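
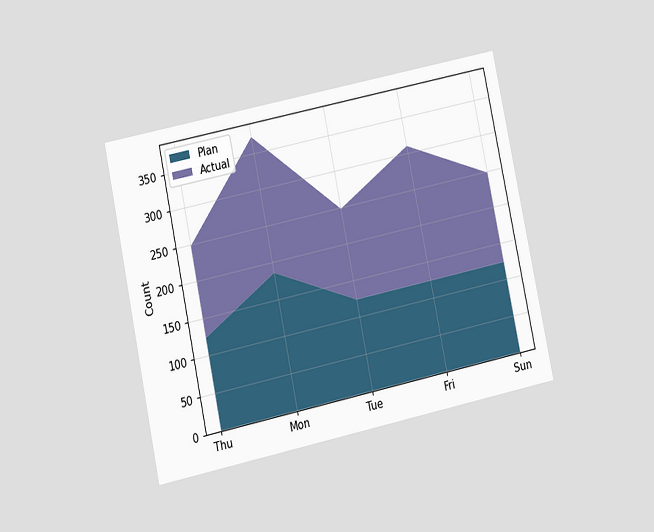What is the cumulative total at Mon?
372

The chart is tilted about 12° counter-clockwise and viewed at a slight angle. The stacked total at Mon reaches 372.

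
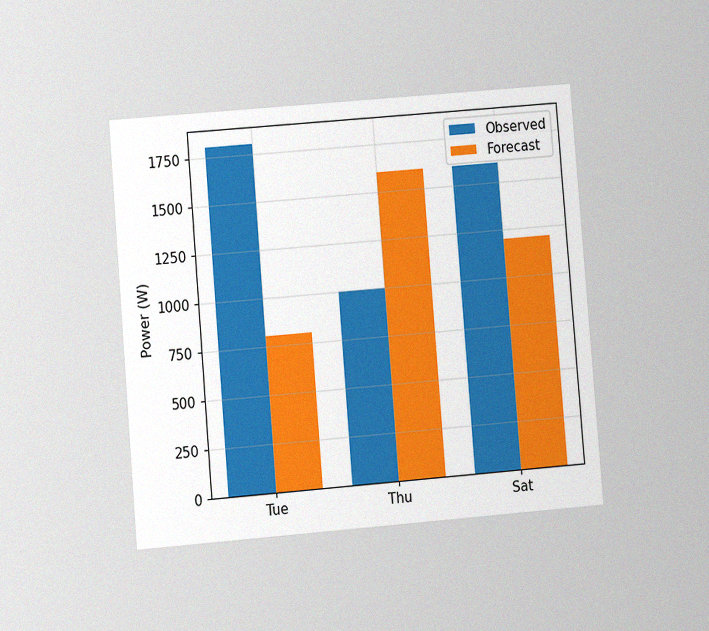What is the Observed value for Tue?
1800W

The chart is tilted about 5° counter-clockwise and viewed at a slight angle, with some photo noise. The Observed bar at Tue reaches 1800W on the y-axis.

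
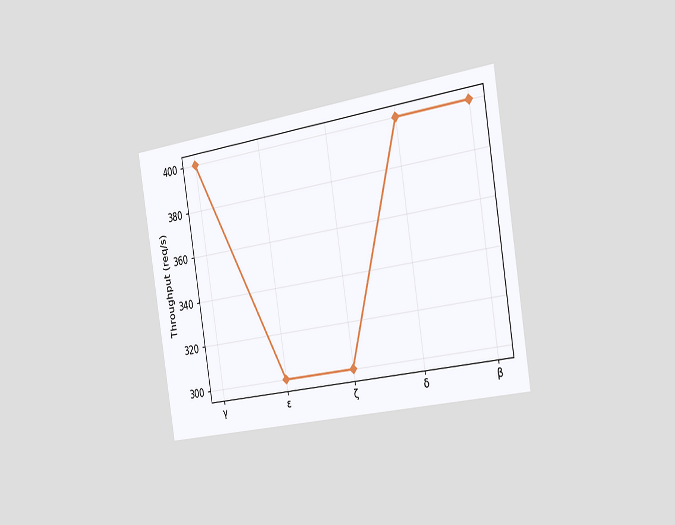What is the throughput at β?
400req/s

The chart is tilted about 9° counter-clockwise and viewed slightly from the right. At β, the line is at 400req/s.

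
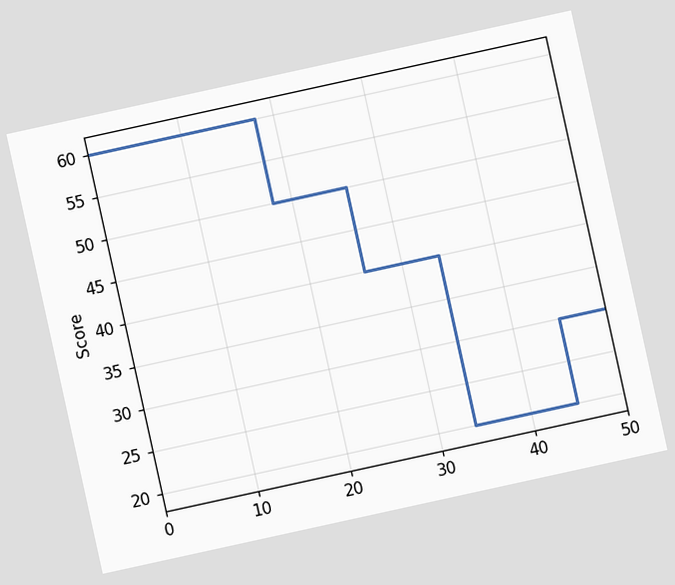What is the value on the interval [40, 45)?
The chart is tilted about 12° counter-clockwise. On [40, 45) the step sits at 20.

20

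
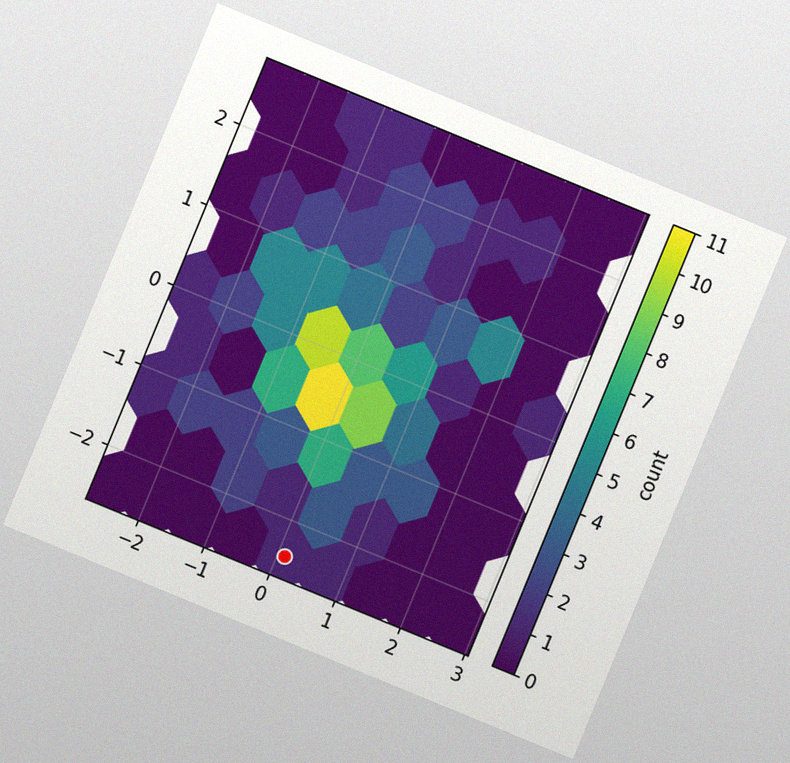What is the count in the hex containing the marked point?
1

The chart is tilted about 22° clockwise, with some photo noise. The marked hex reads 1 on the colorbar.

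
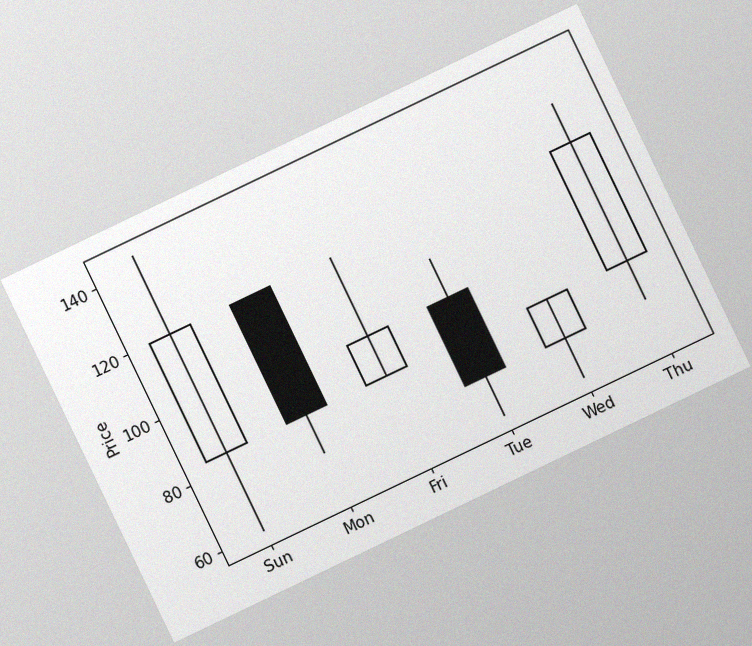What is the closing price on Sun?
The chart is tilted about 26° counter-clockwise, with some photo noise. The Sun candle closes at 120.

120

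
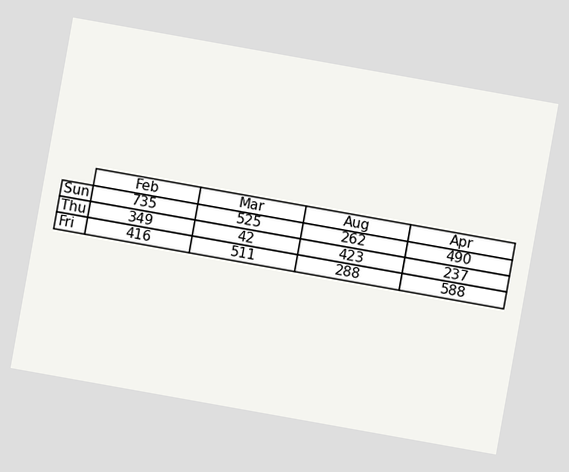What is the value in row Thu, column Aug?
423

The chart is tilted about 10° clockwise. The (Thu, Aug) cell reads 423.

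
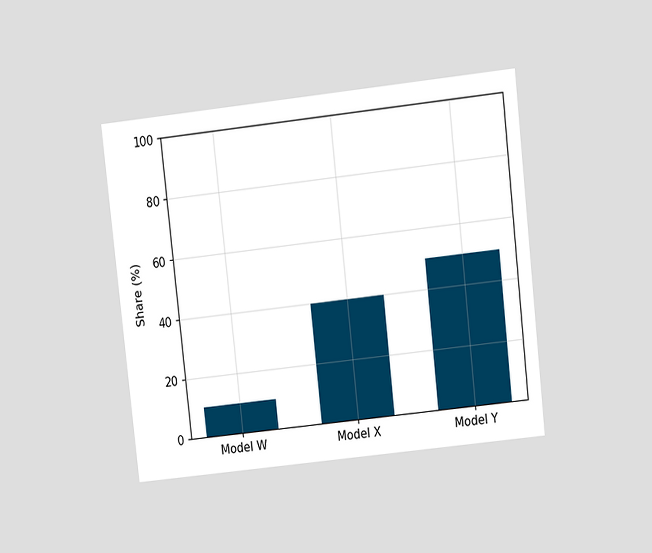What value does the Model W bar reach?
10%

The chart is tilted about 6° counter-clockwise and viewed at a slight angle. Reading along the chart's y-axis, the Model W bar reaches 10%.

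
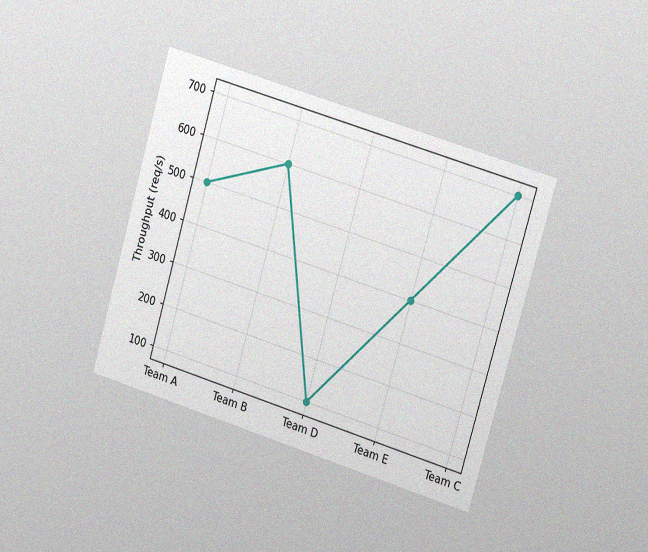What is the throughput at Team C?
700req/s

The chart is tilted about 16° clockwise and viewed slightly from the right, with some photo noise. At Team C, the line is at 700req/s.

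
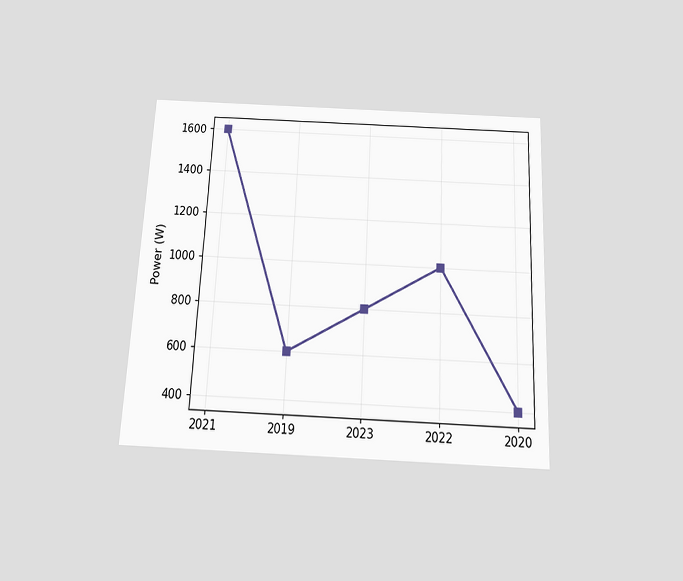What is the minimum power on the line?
The chart is tilted about 3° clockwise and viewed slightly from below. The lowest point is at 2020, and reading across to the y-axis gives 400W.

400W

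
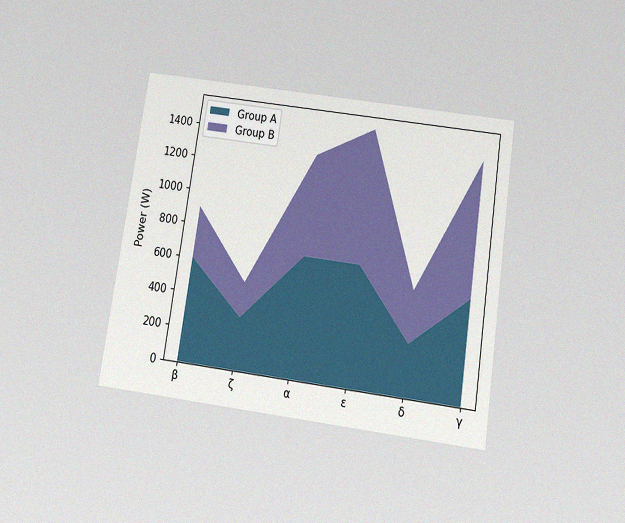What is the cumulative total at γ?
The chart is tilted about 8° clockwise and viewed slightly from below, with some photo noise. The stacked total at γ reaches 1400W.

1400W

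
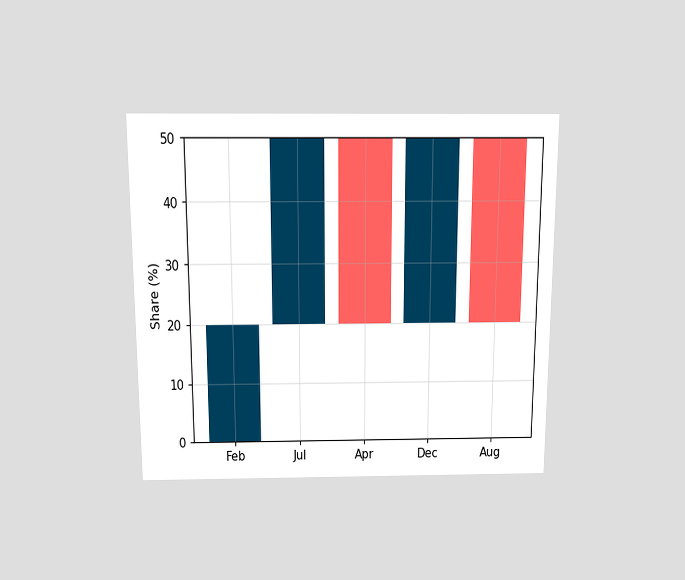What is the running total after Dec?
50%

The chart is viewed slightly from above. After Dec the running total reaches 50%.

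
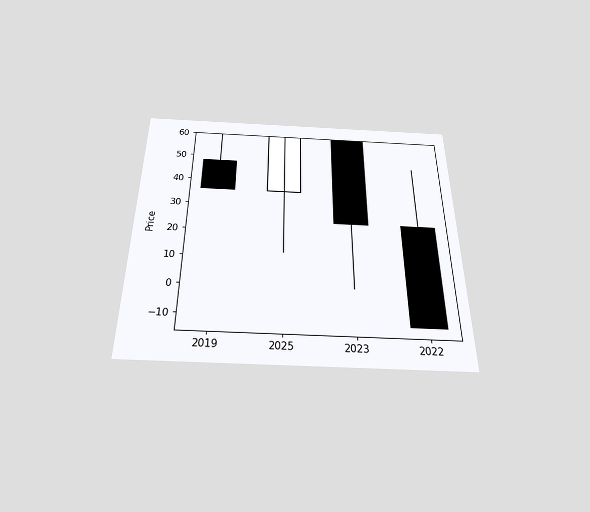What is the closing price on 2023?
24

The chart is viewed slightly from below. The 2023 candle closes at 24.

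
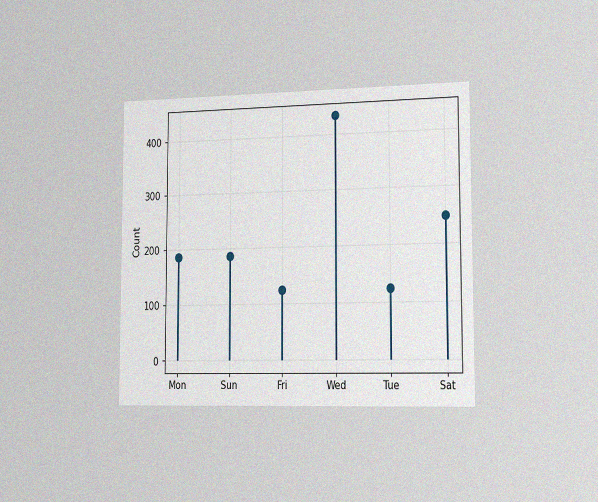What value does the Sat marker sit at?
248

The chart is viewed slightly from the right, with some photo noise. The Sat marker sits at 248.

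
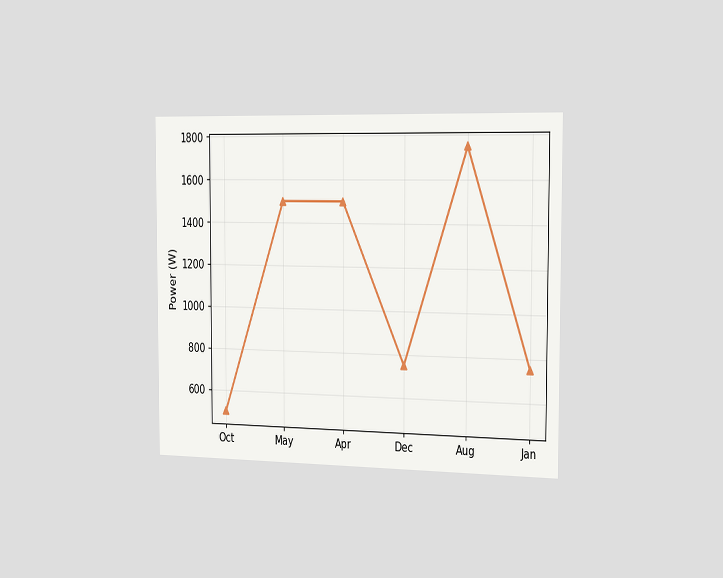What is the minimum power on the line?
500W

The chart is viewed slightly from the right. The lowest point is at Oct, and reading across to the y-axis gives 500W.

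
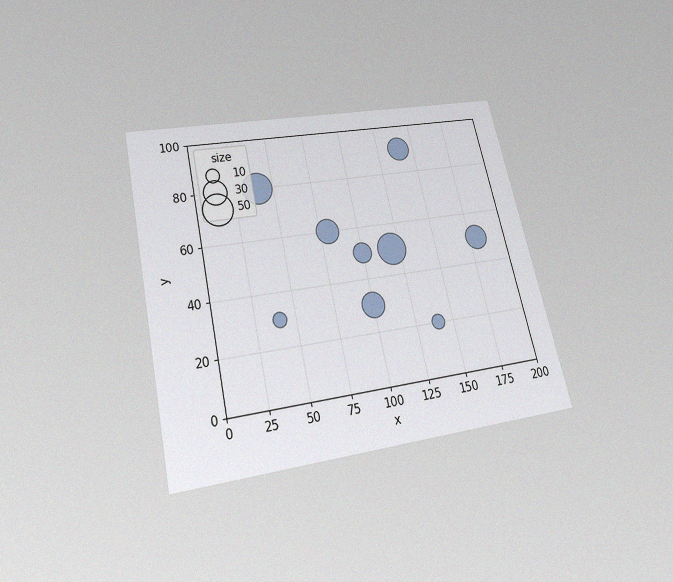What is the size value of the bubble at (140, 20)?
10

The chart is tilted about 13° counter-clockwise and viewed slightly from below, with some photo noise. Matching the bubble at (140, 20) against the size legend gives 10.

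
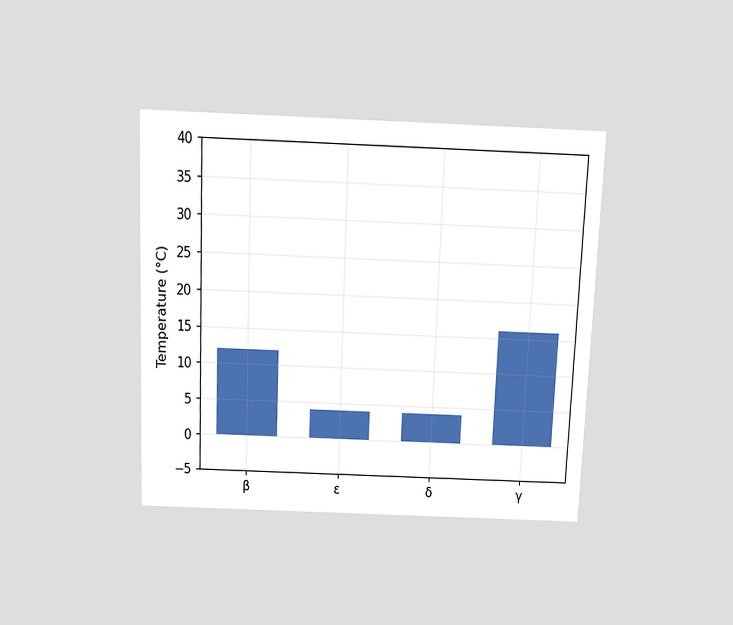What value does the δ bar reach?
The chart is tilted about 2° clockwise and viewed slightly from above. Reading along the chart's y-axis, the δ bar reaches 4°C.

4°C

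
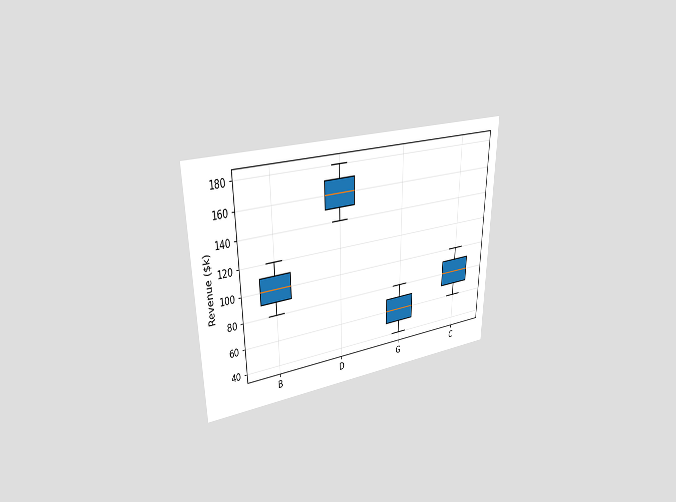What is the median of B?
$100k

The chart is viewed at a slight angle. The median line in the B box sits at $100k.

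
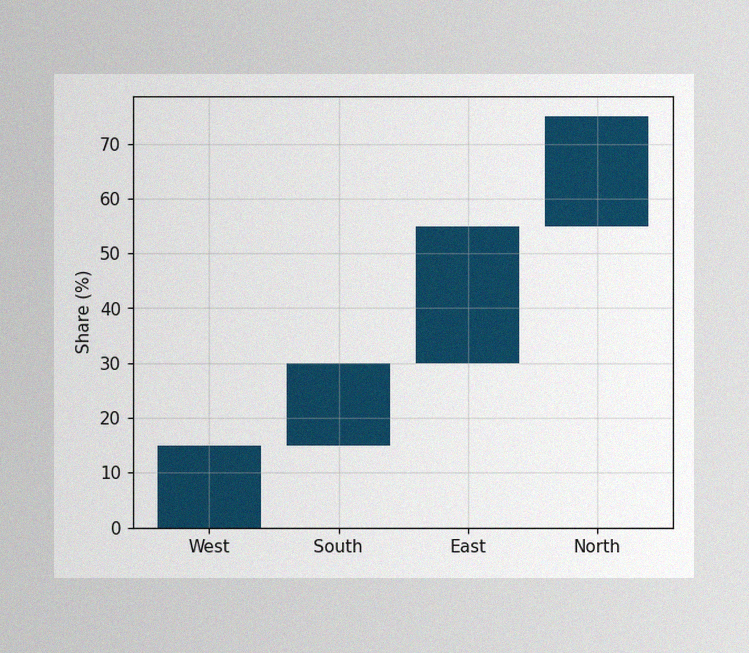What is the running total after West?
The image has some photo noise and uneven lighting. After West the running total reaches 15%.

15%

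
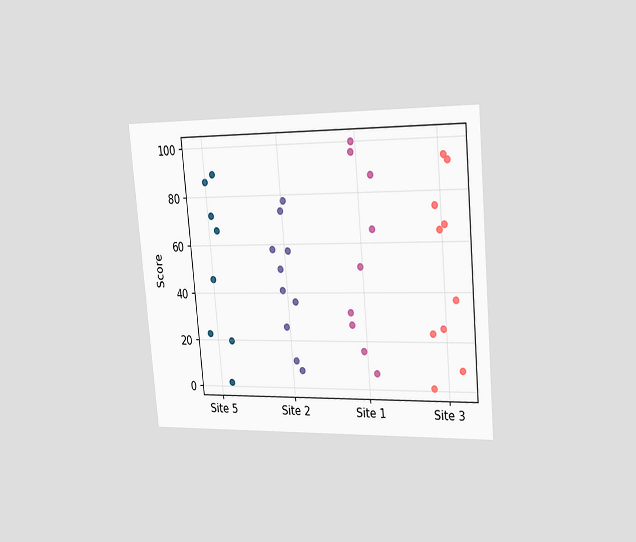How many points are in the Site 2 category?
The chart is tilted about 5° counter-clockwise and viewed slightly from the right. Counting the markers in the Site 2 column gives 10.

10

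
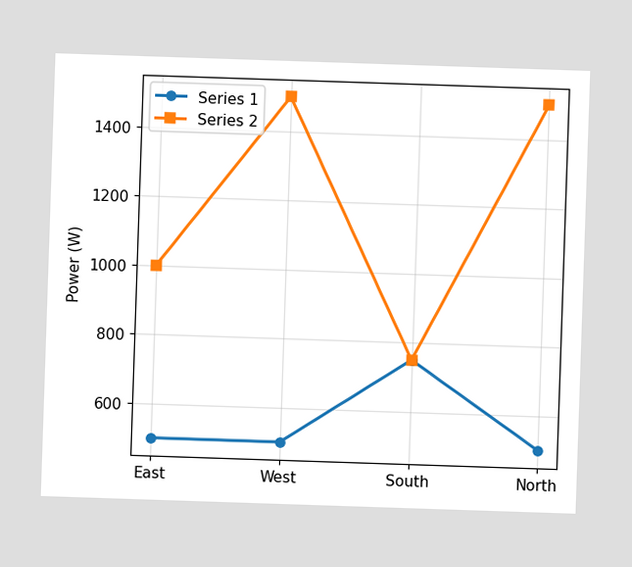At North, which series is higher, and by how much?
Series 2, by 1000W

At North, Series 2 sits above the other line by 1000W.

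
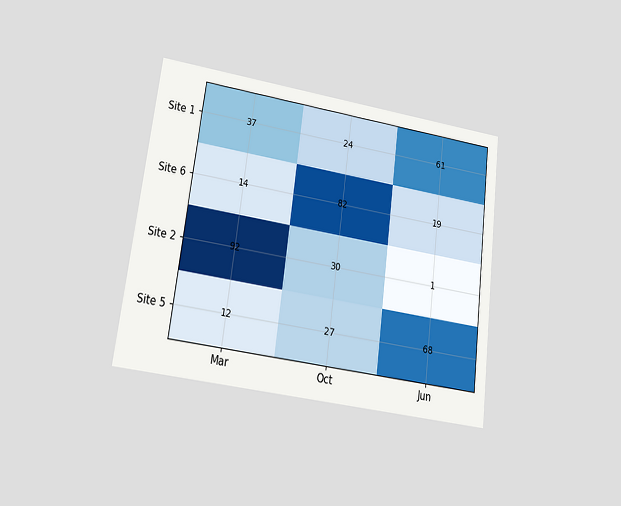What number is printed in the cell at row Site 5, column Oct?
27

The chart is tilted about 7° clockwise and viewed at a slight angle. The (Site 5, Oct) cell reads 27.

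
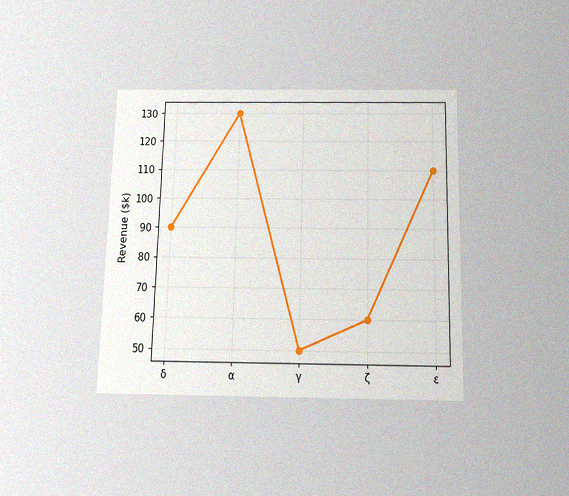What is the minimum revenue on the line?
The chart is viewed slightly from below, with some photo noise. The lowest point is at γ, and reading across to the y-axis gives $50k.

$50k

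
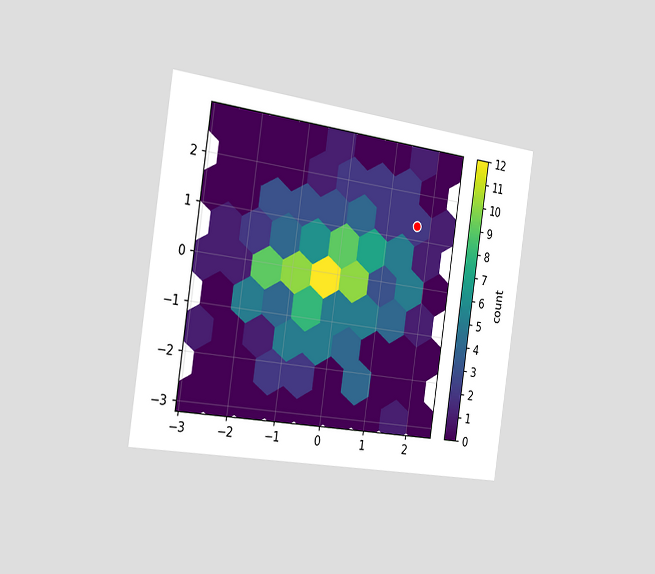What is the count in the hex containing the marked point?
The chart is tilted about 8° clockwise and viewed slightly from the left. The marked hex reads 2 on the colorbar.

2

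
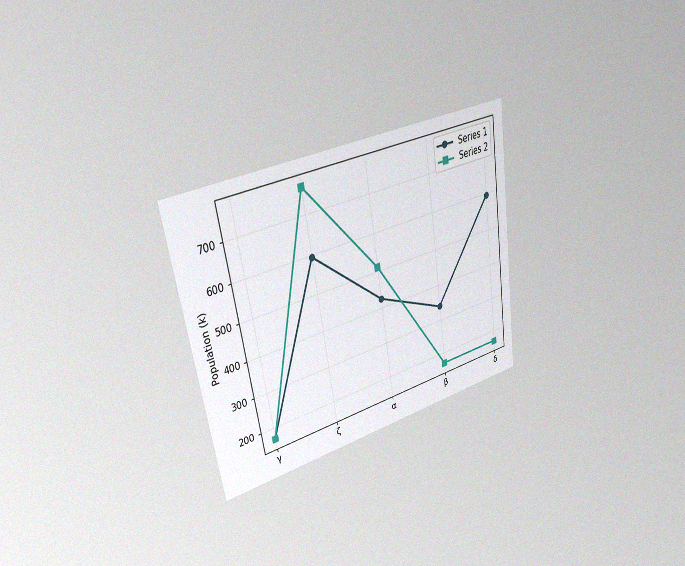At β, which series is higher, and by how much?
The chart is tilted about 9° counter-clockwise and viewed slightly from the left, with some photo noise. At β, Series 1 sits above the other line by 170k.

Series 1, by 170k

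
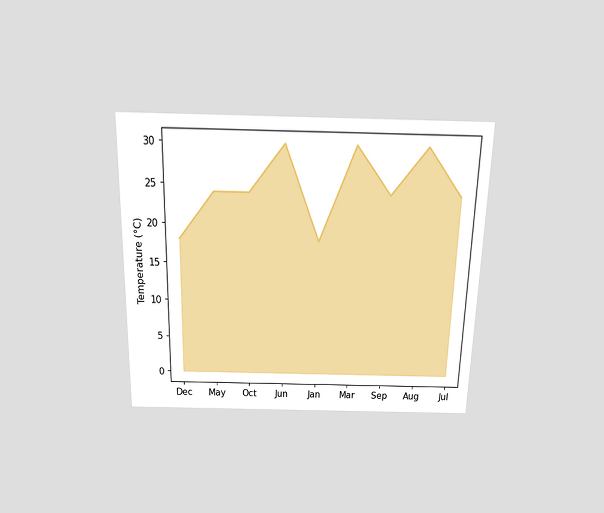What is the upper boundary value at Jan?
18°C

The chart is viewed slightly from above. At Jan the upper boundary is at 18°C.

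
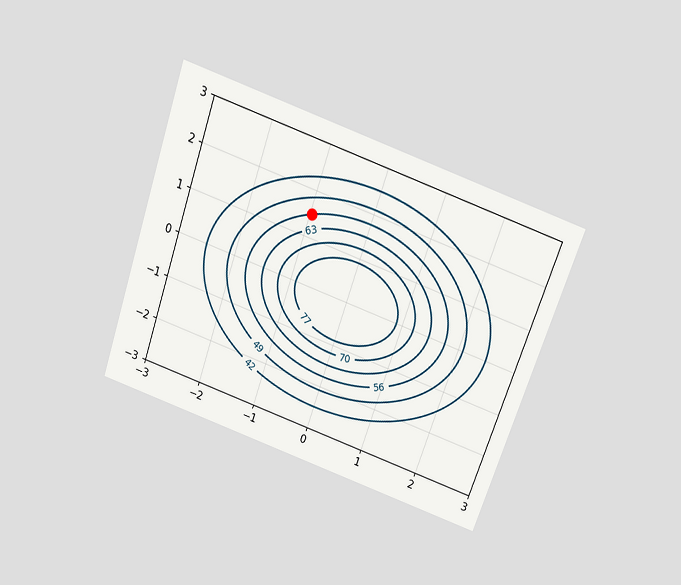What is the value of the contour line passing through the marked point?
56

The chart is tilted about 19° clockwise and viewed slightly from above. The marked point sits on the contour labelled 56.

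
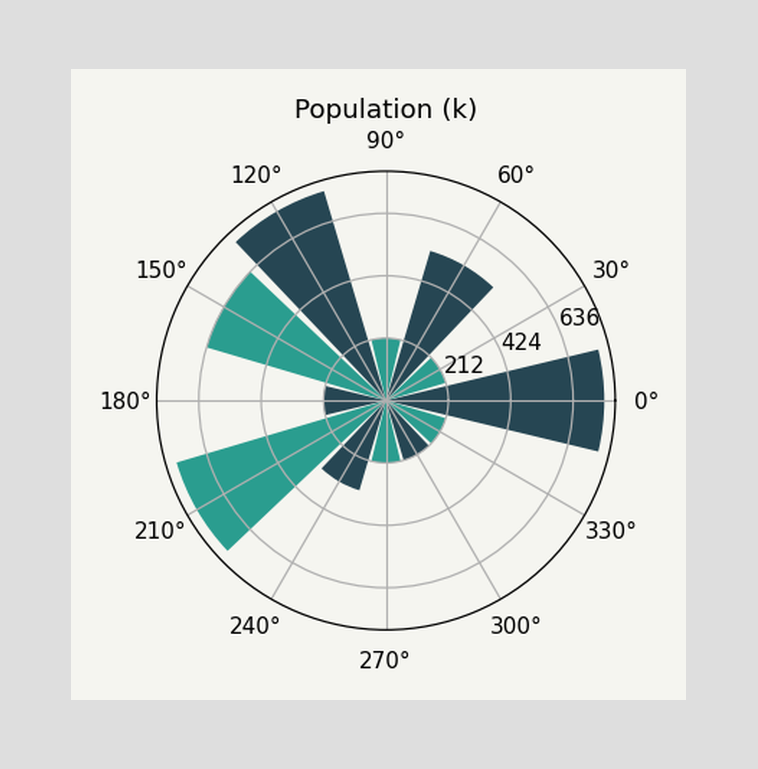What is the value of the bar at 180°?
212k

The bar at 180° reaches 212k on the radial axis.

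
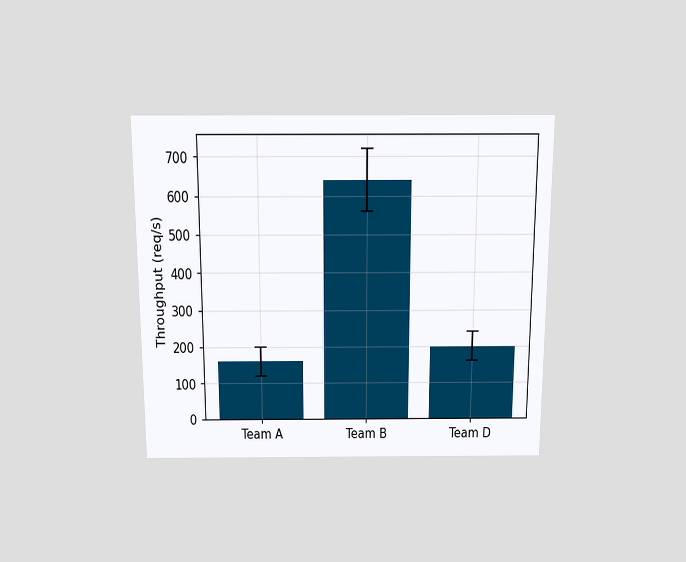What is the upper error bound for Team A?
The chart is viewed slightly from above. The Team A bar's upper whisker reaches 200req/s.

200req/s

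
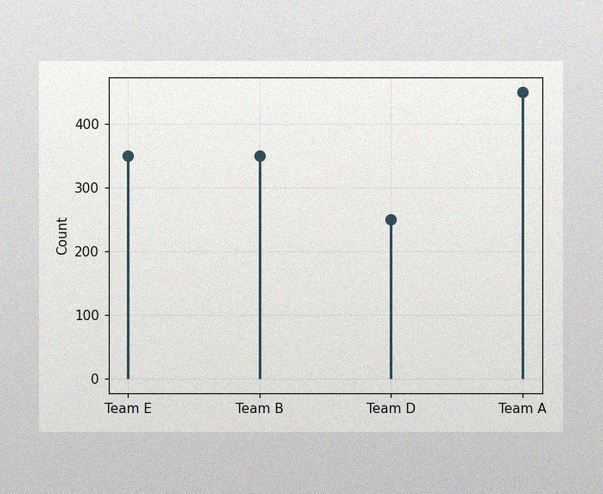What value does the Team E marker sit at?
The image has some photo noise and uneven lighting. The Team E marker sits at 350.

350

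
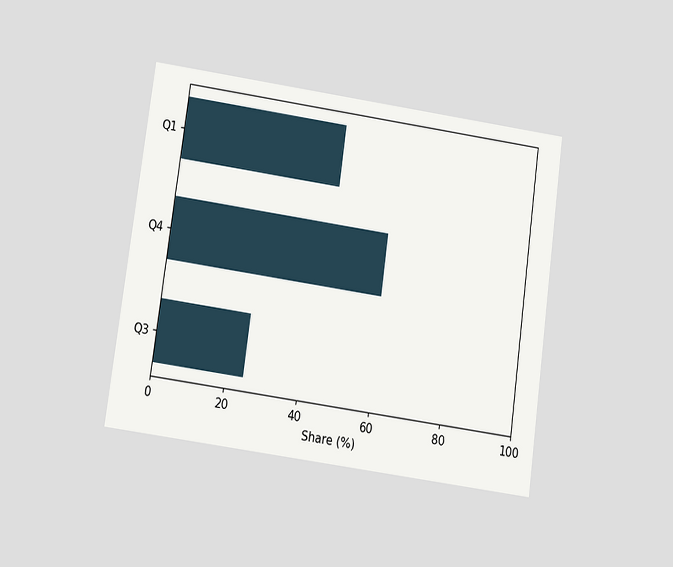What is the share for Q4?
The chart is tilted about 8° clockwise and viewed slightly from below. Reading along the chart's x-axis, the Q4 bar reaches 60%.

60%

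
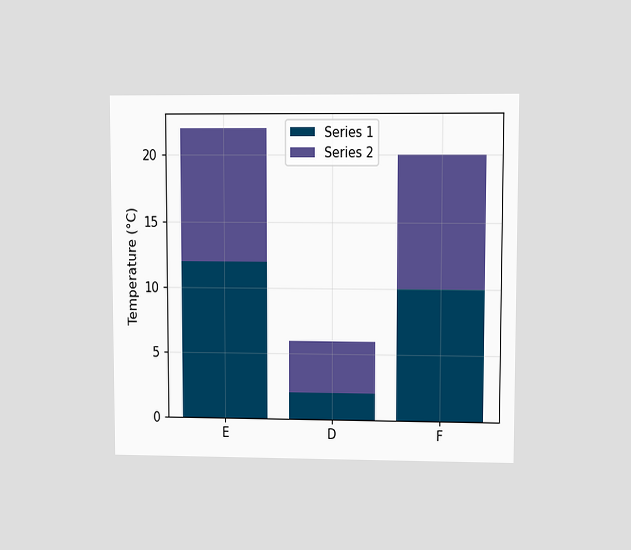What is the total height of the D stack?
The chart is viewed at a slight angle. The D stack's top reaches 6°C on the y-axis.

6°C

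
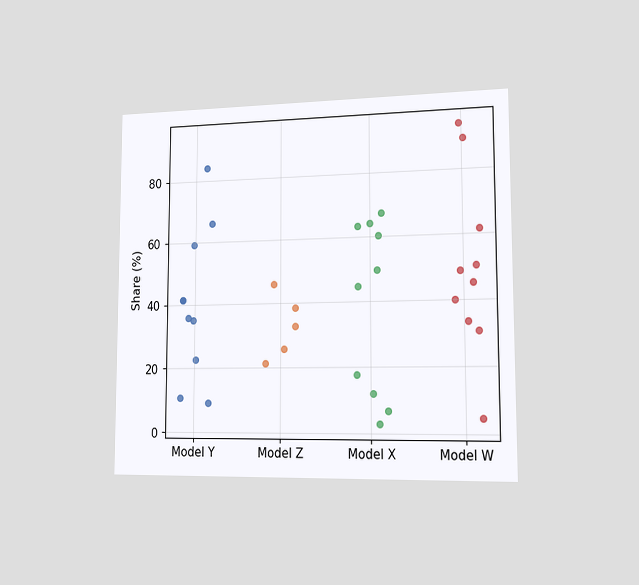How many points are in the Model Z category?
5

The chart is viewed slightly from the right. Counting the markers in the Model Z column gives 5.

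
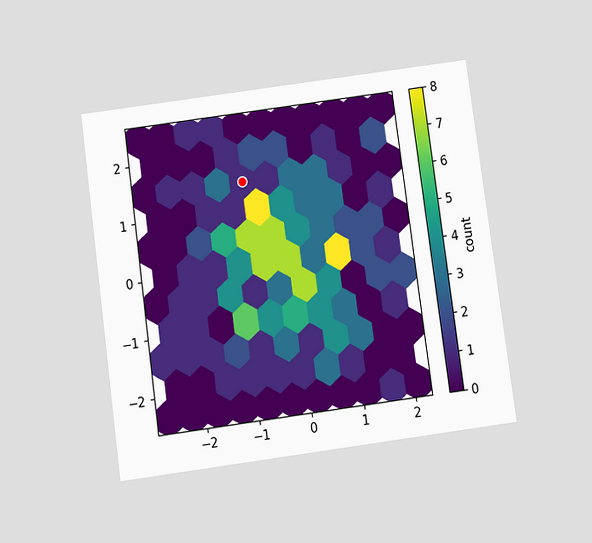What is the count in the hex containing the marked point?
The chart is tilted about 8° counter-clockwise and viewed slightly from below. The marked hex reads 1 on the colorbar.

1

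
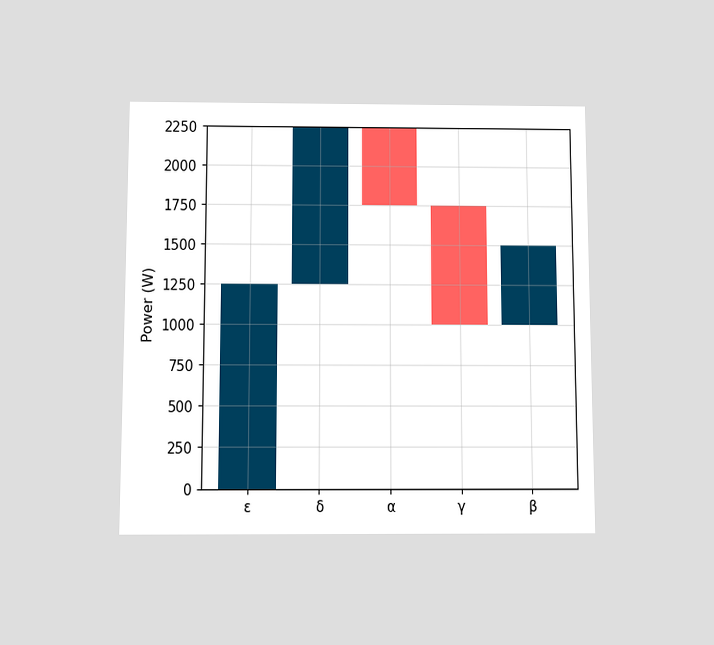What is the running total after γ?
1000W

The chart is viewed slightly from below. After γ the running total reaches 1000W.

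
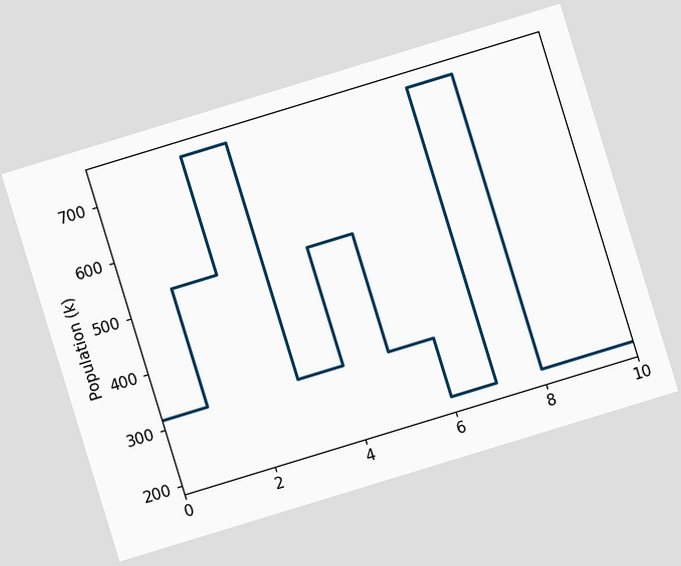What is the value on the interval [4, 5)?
530k

The chart is tilted about 17° counter-clockwise. On [4, 5) the step sits at 530k.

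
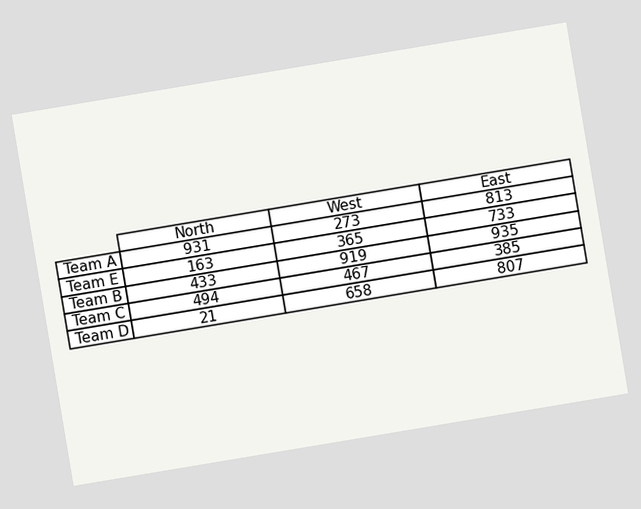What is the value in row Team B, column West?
The chart is tilted about 9° counter-clockwise. The (Team B, West) cell reads 919.

919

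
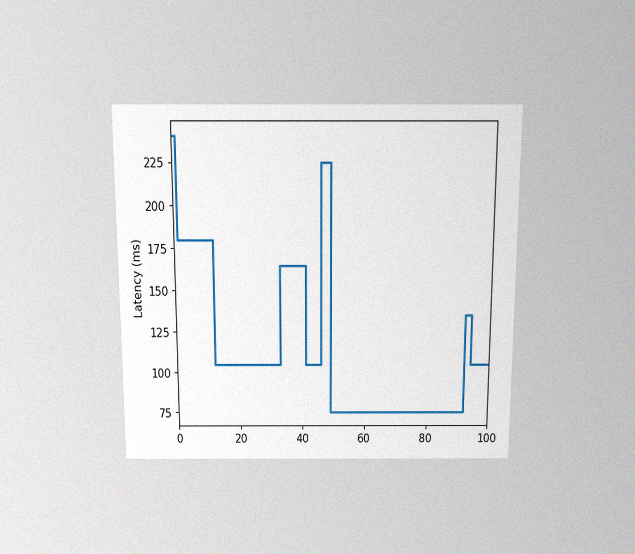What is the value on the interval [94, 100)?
105ms

The chart is viewed slightly from above, with some photo noise. On [94, 100) the step sits at 105ms.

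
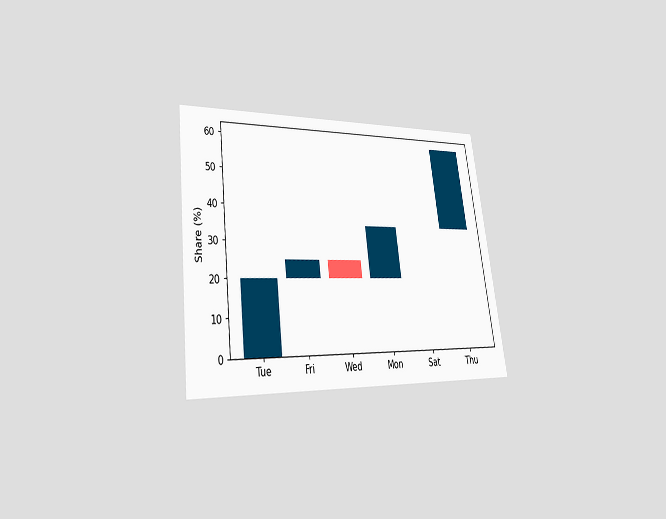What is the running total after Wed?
The chart is tilted about 7° counter-clockwise and viewed at a slight angle. After Wed the running total reaches 20%.

20%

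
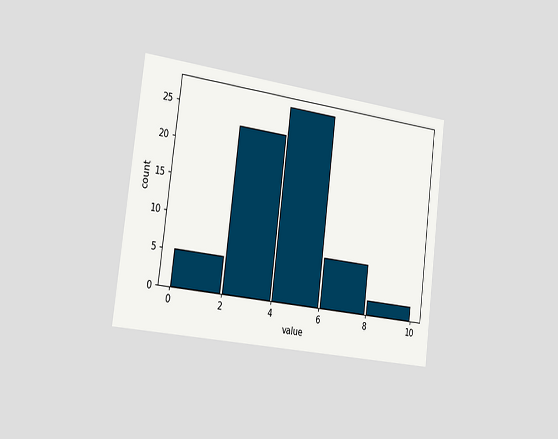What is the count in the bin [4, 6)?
The chart is tilted about 7° clockwise and viewed slightly from the left. The [4, 6) bin has height 27.

27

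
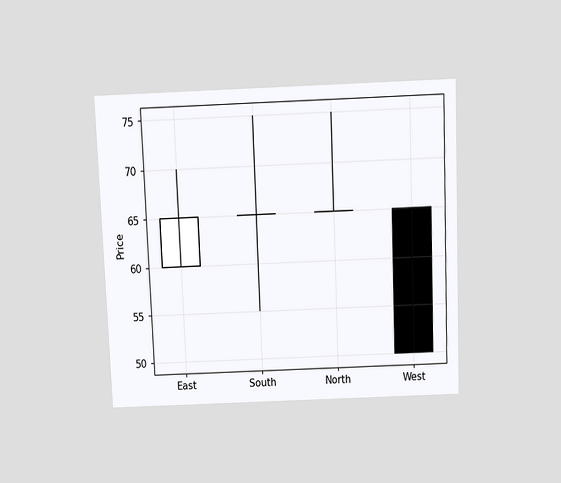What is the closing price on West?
The chart is tilted about 2° counter-clockwise and viewed slightly from above. The West candle closes at 50.

50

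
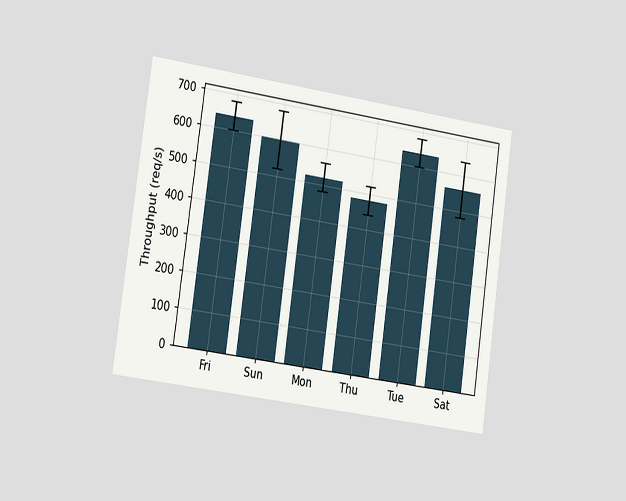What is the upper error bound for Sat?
640req/s

The chart is tilted about 8° clockwise and viewed slightly from the left. The Sat bar's upper whisker reaches 640req/s.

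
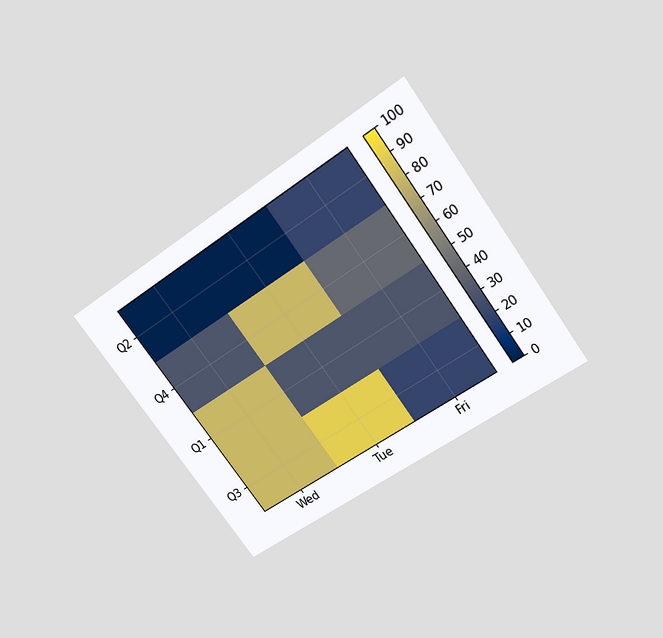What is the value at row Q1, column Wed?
80

The chart is tilted about 36° counter-clockwise and viewed slightly from above. Matching cell (Q1, Wed) against the colorbar gives 80.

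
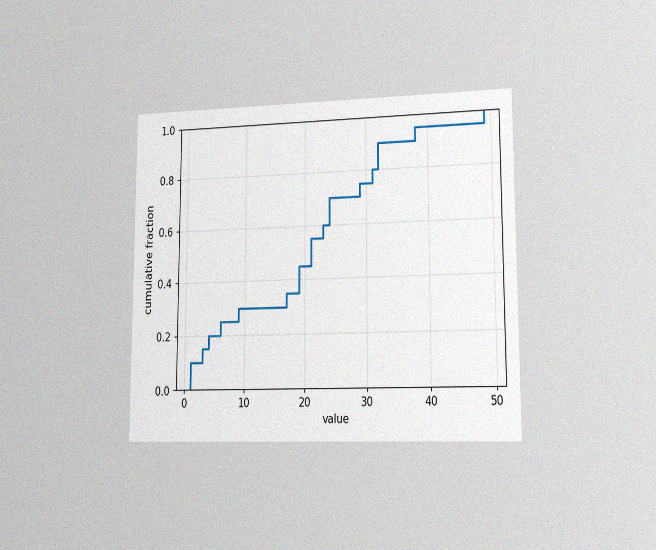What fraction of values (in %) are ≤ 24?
70%

The chart is viewed slightly from the right, with some photo noise. At x=24 the ECDF step is at 70%.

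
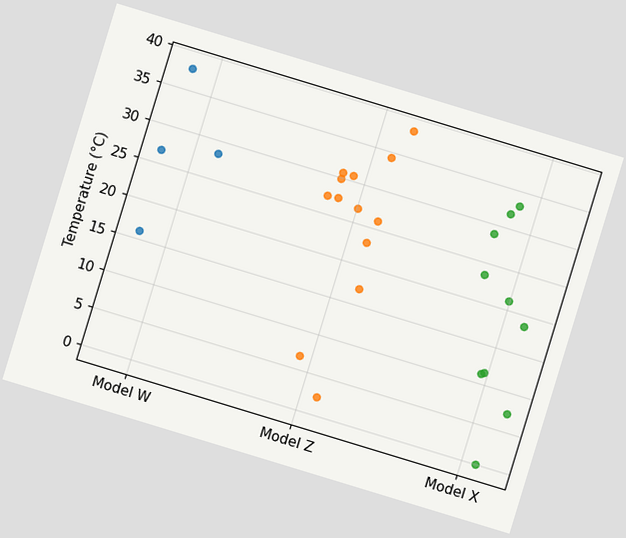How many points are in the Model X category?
10

The chart is tilted about 17° clockwise. Counting the markers in the Model X column gives 10.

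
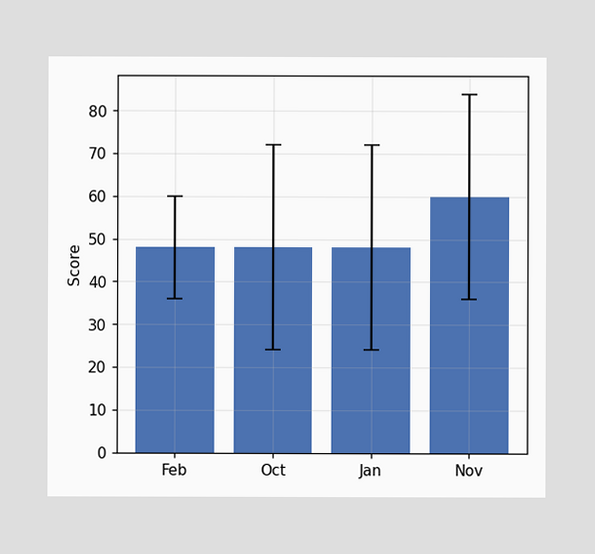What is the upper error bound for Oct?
The Oct bar's upper whisker reaches 72.

72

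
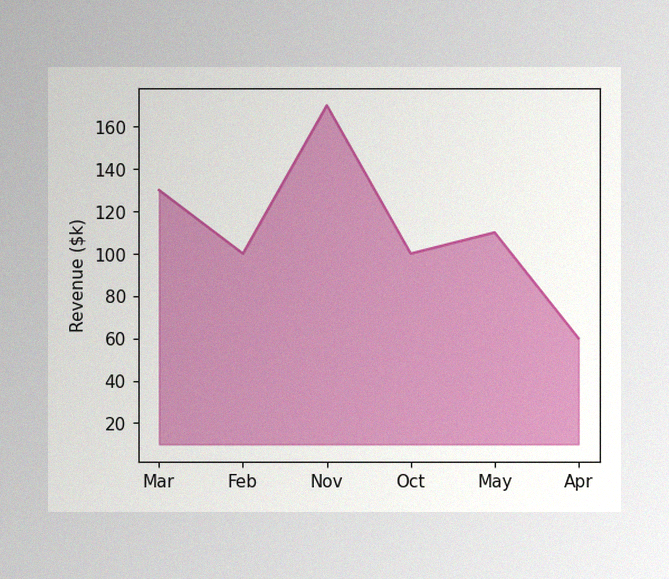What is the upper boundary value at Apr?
The image has some photo noise and uneven lighting. At Apr the upper boundary is at $60k.

$60k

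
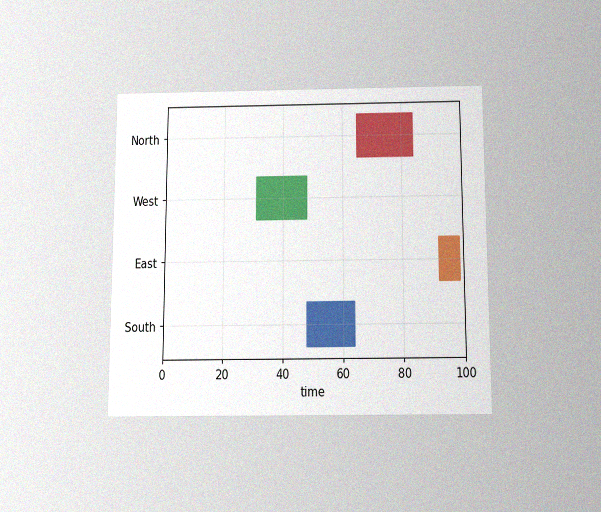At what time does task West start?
The chart is viewed slightly from below, with some photo noise. The West bar begins at t=31.

31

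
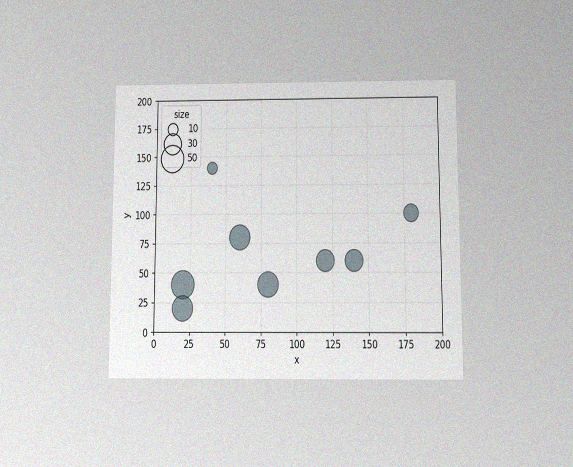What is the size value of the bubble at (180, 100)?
The chart is viewed slightly from below, with some photo noise. Matching the bubble at (180, 100) against the size legend gives 20.

20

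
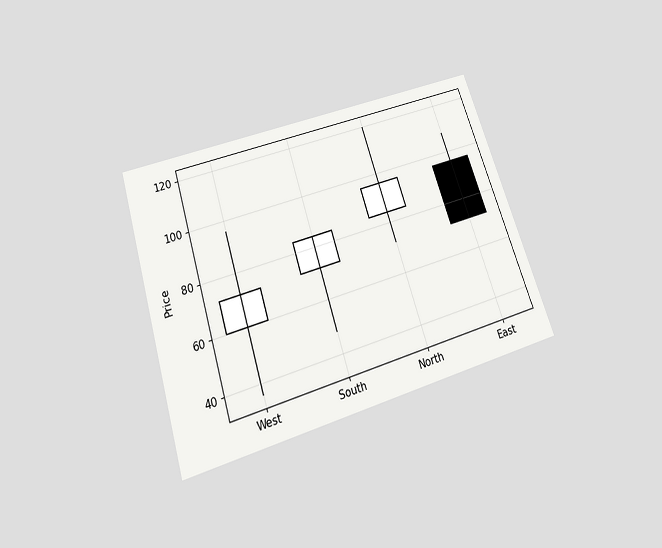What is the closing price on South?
84

The chart is tilted about 18° counter-clockwise and viewed slightly from below. The South candle closes at 84.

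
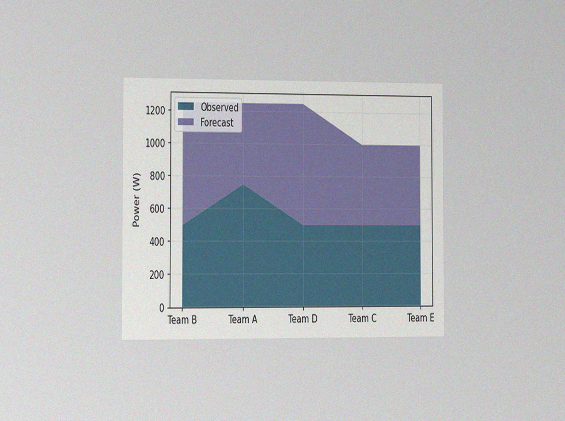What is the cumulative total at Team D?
The chart is viewed slightly from the left, with some photo noise. The stacked total at Team D reaches 1250W.

1250W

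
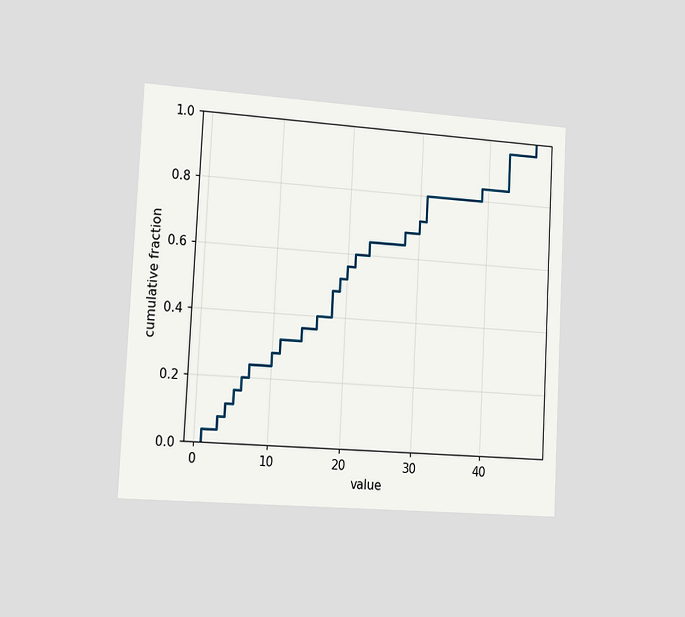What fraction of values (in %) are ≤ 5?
The chart is tilted about 3° clockwise and viewed slightly from the left. At x=5 the ECDF step is at 16%.

16%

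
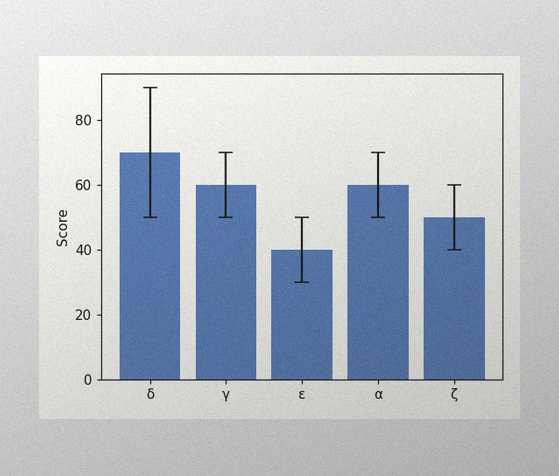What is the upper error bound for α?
70

The image has some photo noise and uneven lighting. The α bar's upper whisker reaches 70.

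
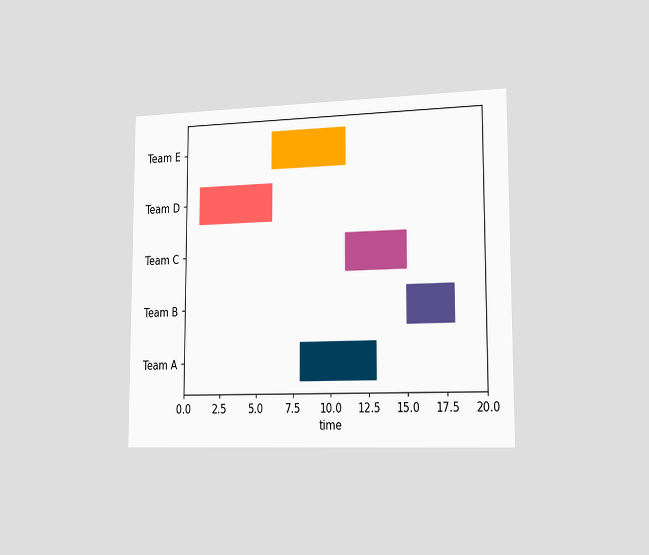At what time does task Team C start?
The chart is viewed slightly from the right. The Team C bar begins at t=11.

11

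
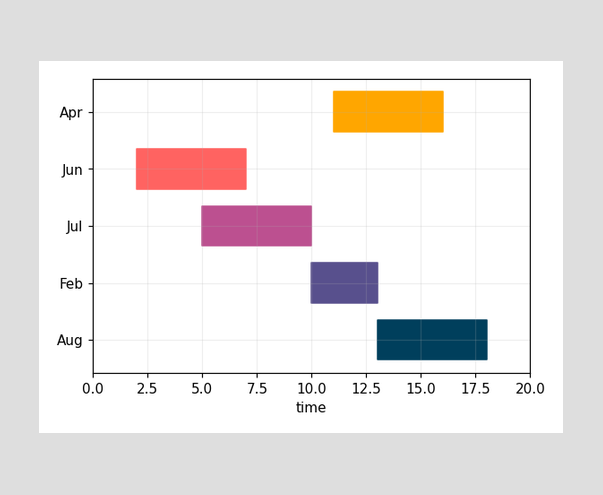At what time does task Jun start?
2

The Jun bar begins at t=2.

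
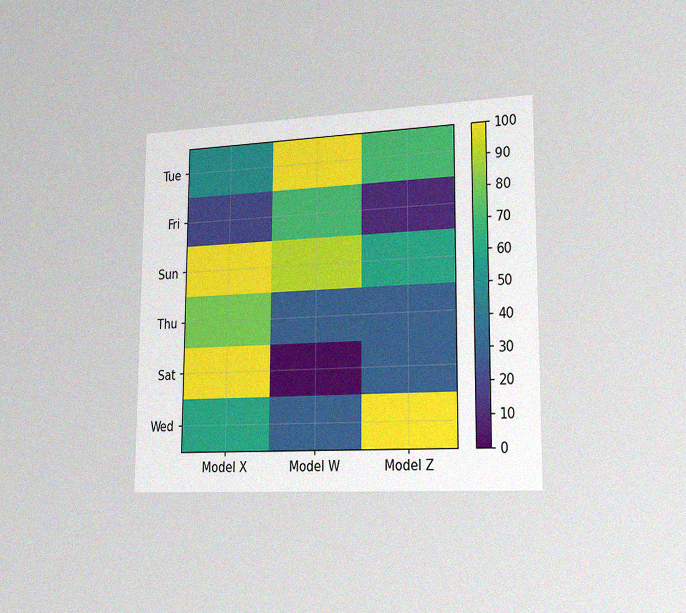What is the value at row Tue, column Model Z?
70

The chart is viewed slightly from the right, with some photo noise. Matching cell (Tue, Model Z) against the colorbar gives 70.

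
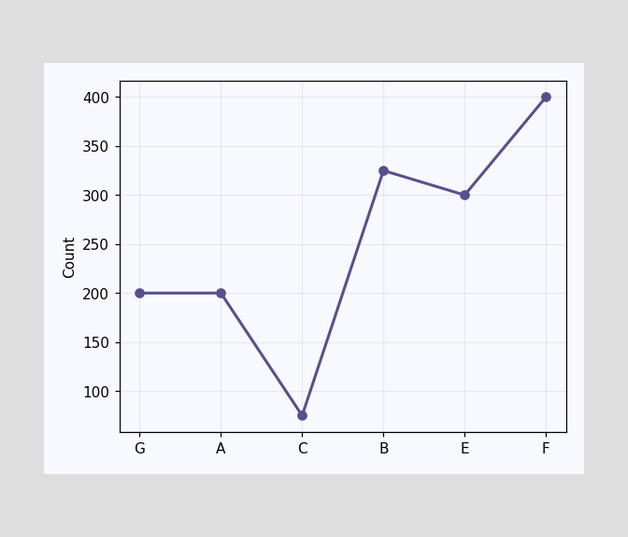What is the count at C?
At C, the line is at 75.

75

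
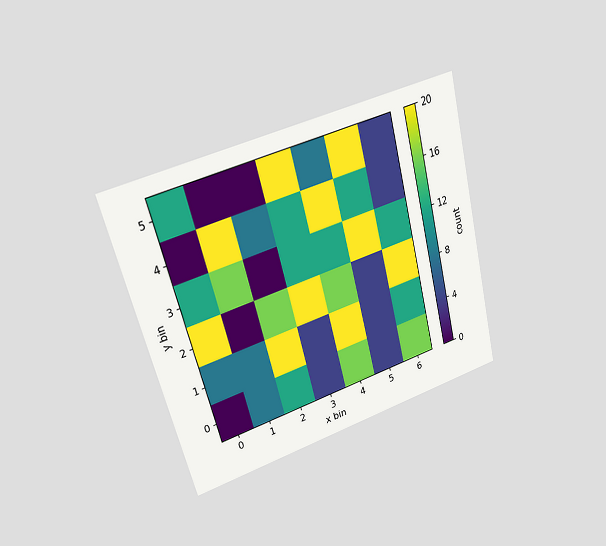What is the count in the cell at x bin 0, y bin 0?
0

The chart is tilted about 14° counter-clockwise and viewed at a slight angle. Matching the cell (0, 0) against the colorbar gives 0.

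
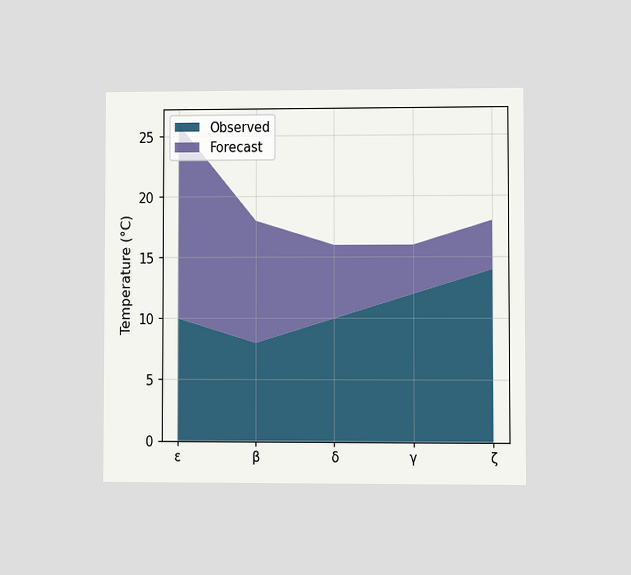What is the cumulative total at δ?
The chart is viewed at a slight angle. The stacked total at δ reaches 16°C.

16°C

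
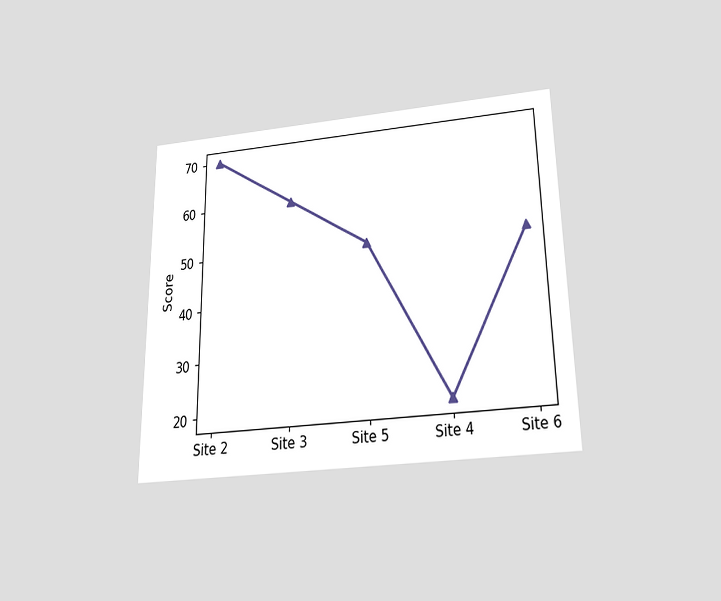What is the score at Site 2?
70

The chart is viewed slightly from below. At Site 2, the line is at 70.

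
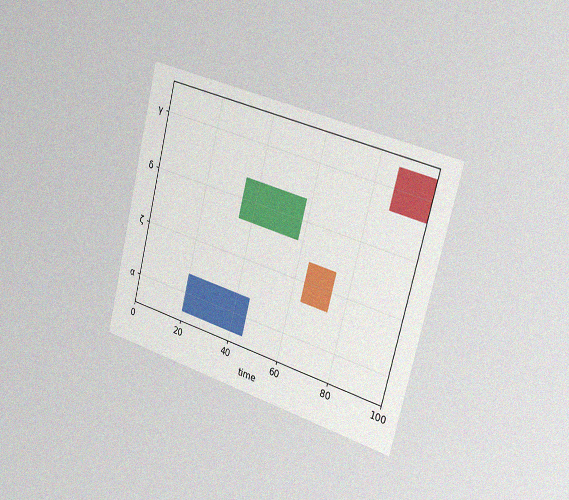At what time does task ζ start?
64

The chart is tilted about 14° clockwise and viewed slightly from the right, with some photo noise. The ζ bar begins at t=64.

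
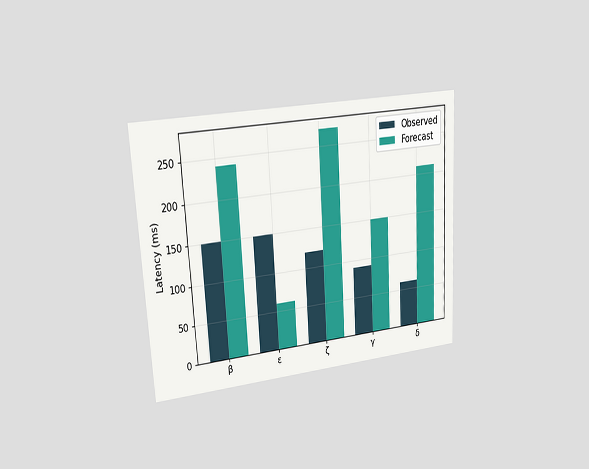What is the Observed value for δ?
The chart is tilted about 3° counter-clockwise and viewed at a slight angle. The Observed bar at δ reaches 60ms on the y-axis.

60ms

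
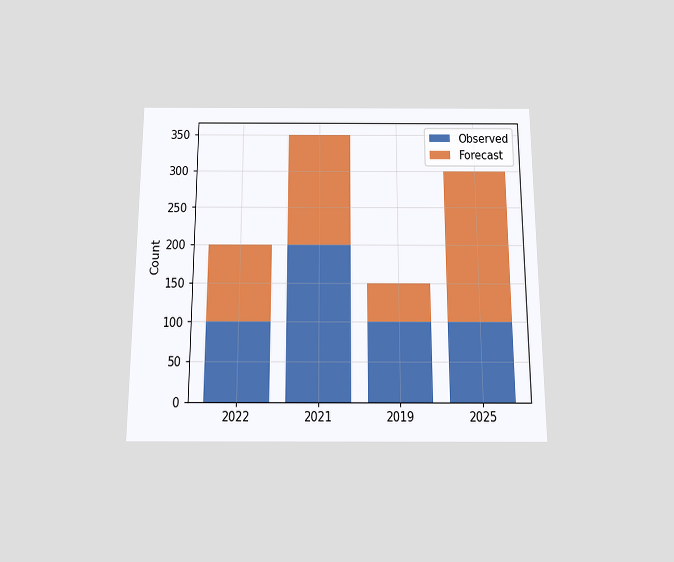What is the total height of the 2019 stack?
150

The chart is viewed slightly from below. The 2019 stack's top reaches 150 on the y-axis.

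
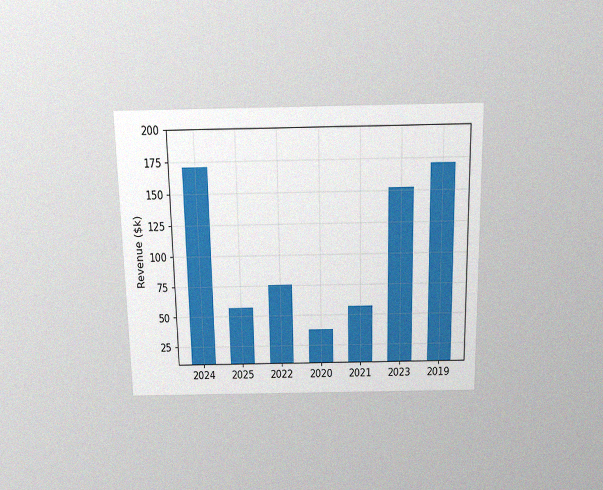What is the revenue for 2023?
$152k

The chart is viewed slightly from above, with some photo noise. Reading along the chart's y-axis, the 2023 bar reaches $152k.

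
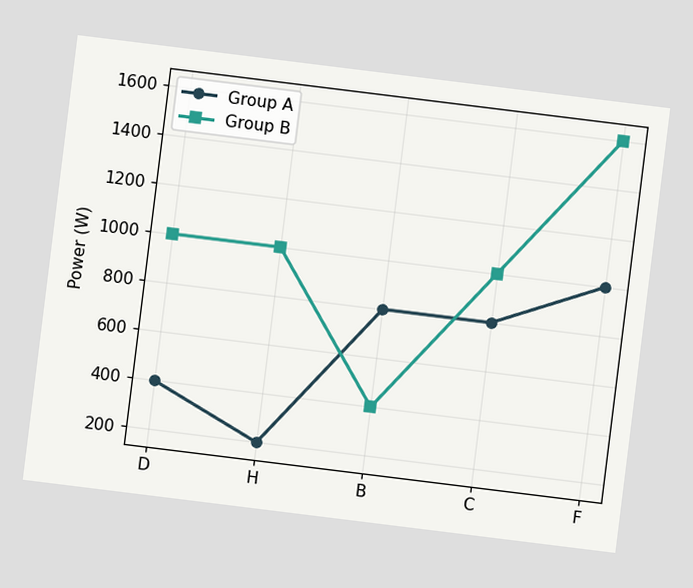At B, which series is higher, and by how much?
The chart is tilted about 7° clockwise. At B, Group A sits above the other line by 400W.

Group A, by 400W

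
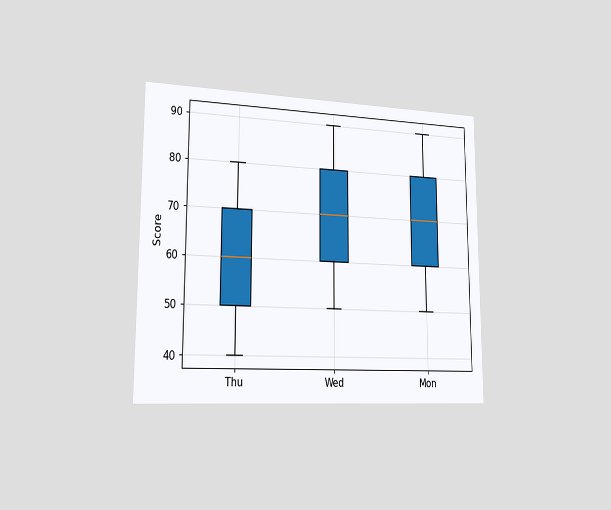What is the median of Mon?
The chart is viewed slightly from the left. The median line in the Mon box sits at 70.

70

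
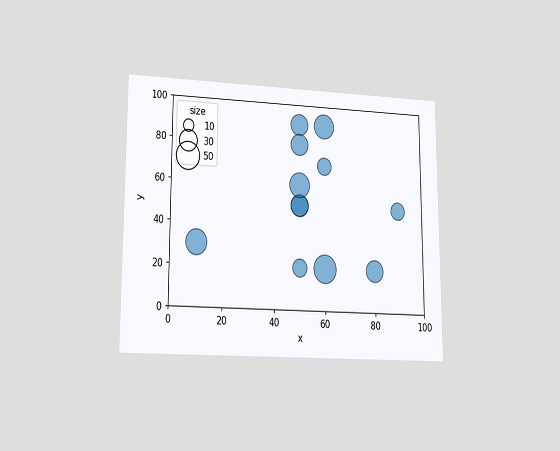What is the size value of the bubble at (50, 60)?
The chart is viewed at a slight angle. Matching the bubble at (50, 60) against the size legend gives 40.

40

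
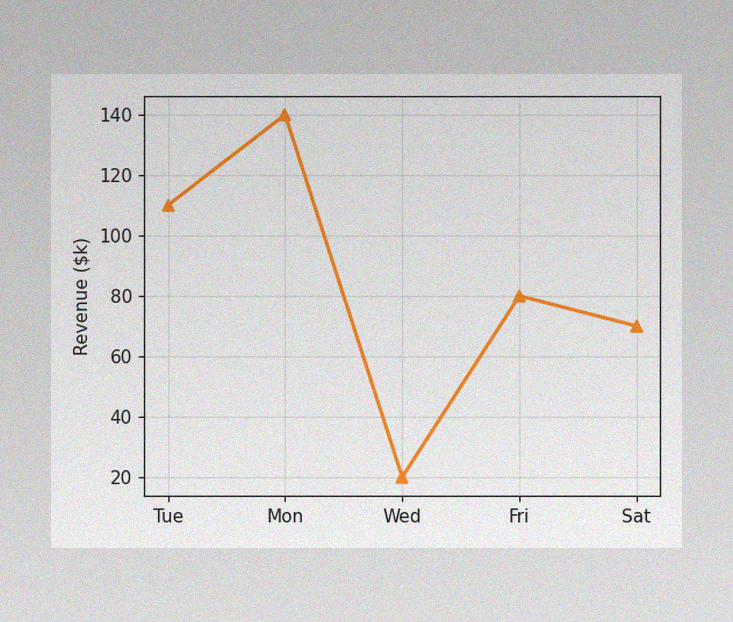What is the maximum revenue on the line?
The image has some photo noise and uneven lighting. The highest point is at Mon, and reading across to the y-axis gives $140k.

$140k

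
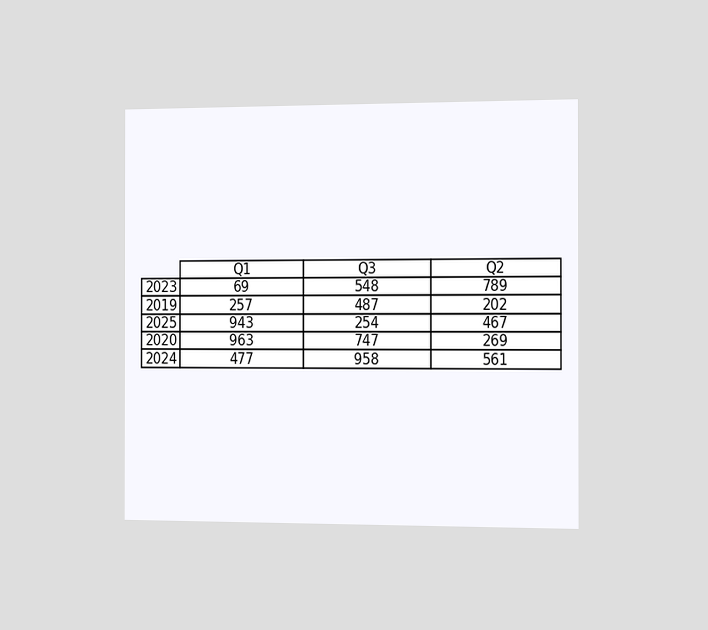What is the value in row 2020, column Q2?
The chart is viewed slightly from the right. The (2020, Q2) cell reads 269.

269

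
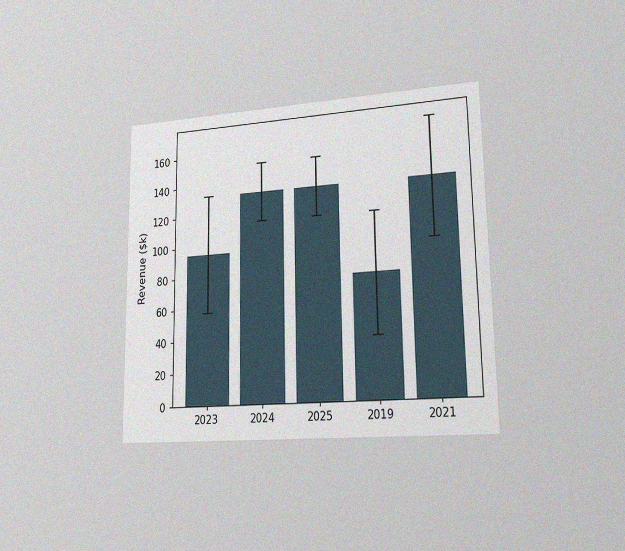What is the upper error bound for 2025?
$152k

The chart is viewed slightly from the right, with some photo noise. The 2025 bar's upper whisker reaches $152k.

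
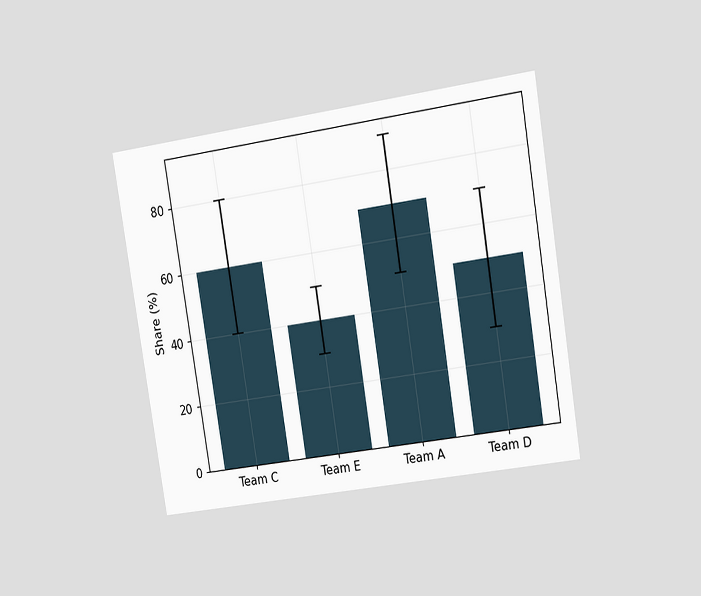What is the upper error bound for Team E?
The chart is tilted about 9° counter-clockwise and viewed slightly from the right. The Team E bar's upper whisker reaches 50%.

50%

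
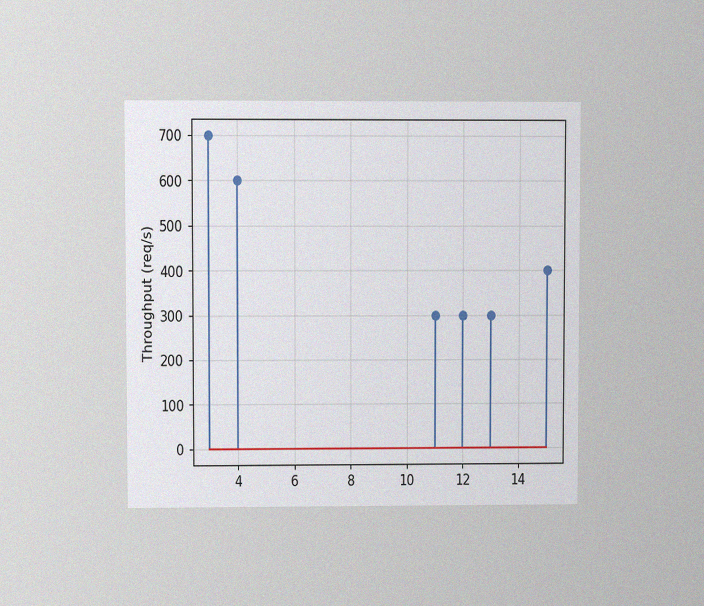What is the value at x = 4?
The chart is viewed at a slight angle, with some photo noise. The stem at x=4 reaches 600req/s.

600req/s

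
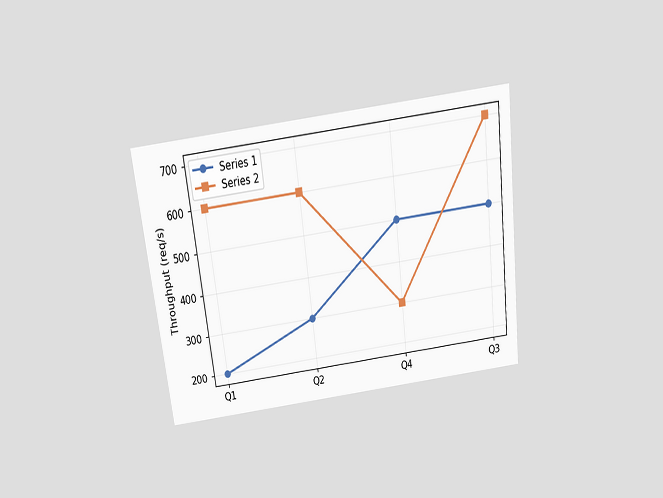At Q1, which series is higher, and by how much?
Series 2, by 400req/s

The chart is tilted about 7° counter-clockwise and viewed slightly from above. At Q1, Series 2 sits above the other line by 400req/s.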